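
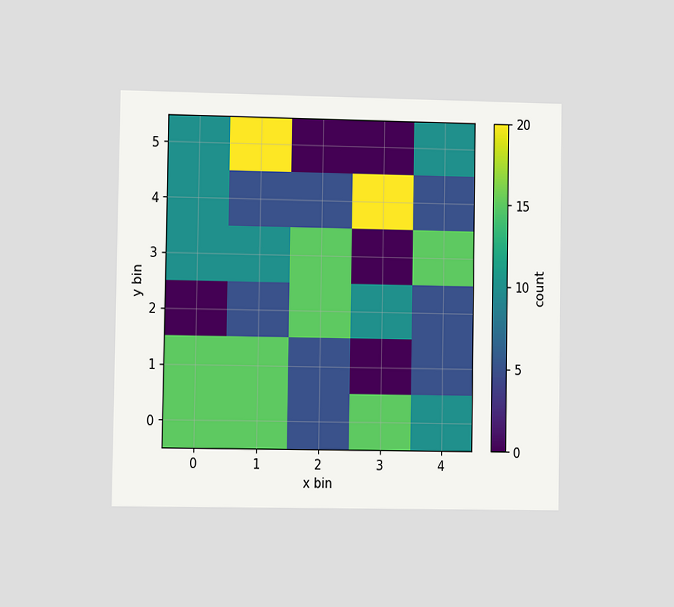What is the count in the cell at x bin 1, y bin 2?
5

The chart is viewed at a slight angle. Matching the cell (1, 2) against the colorbar gives 5.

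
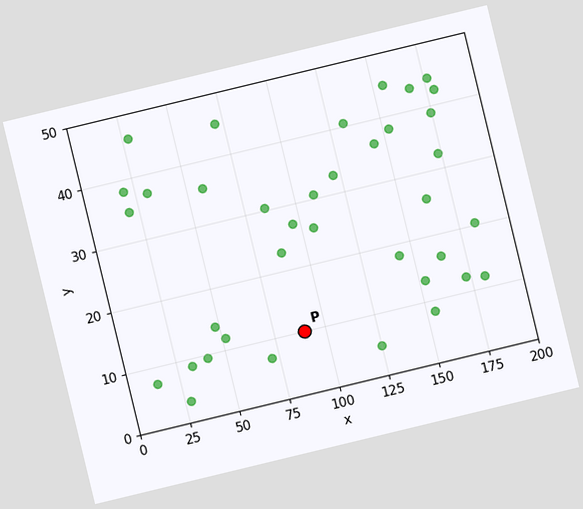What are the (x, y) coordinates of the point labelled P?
The chart is tilted about 14° counter-clockwise. Following the gridlines from P to each axis, P sits at (90, 10).

(90, 10)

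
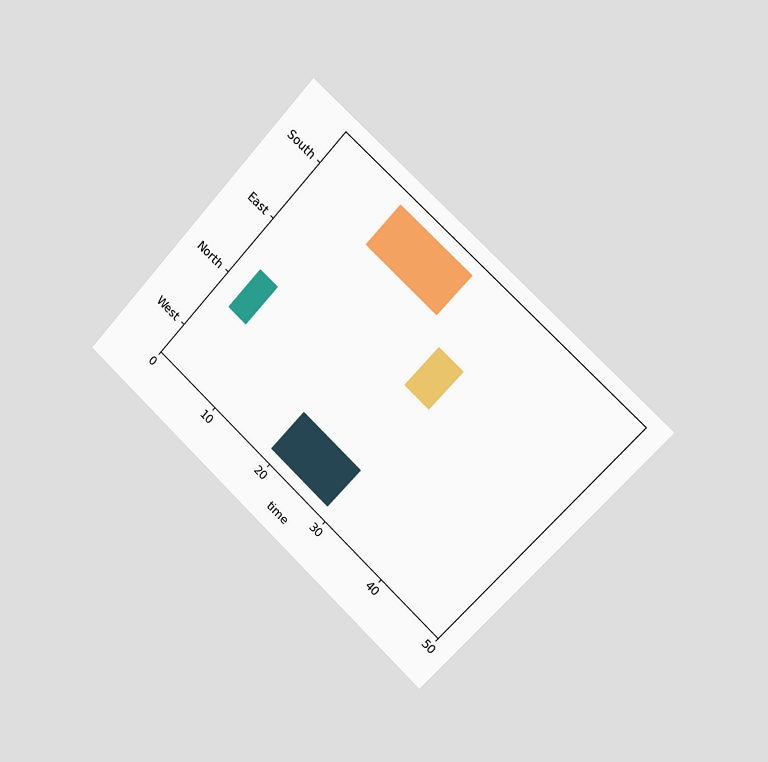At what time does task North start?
The chart is tilted about 42° clockwise and viewed slightly from the right. The North bar begins at t=3.

3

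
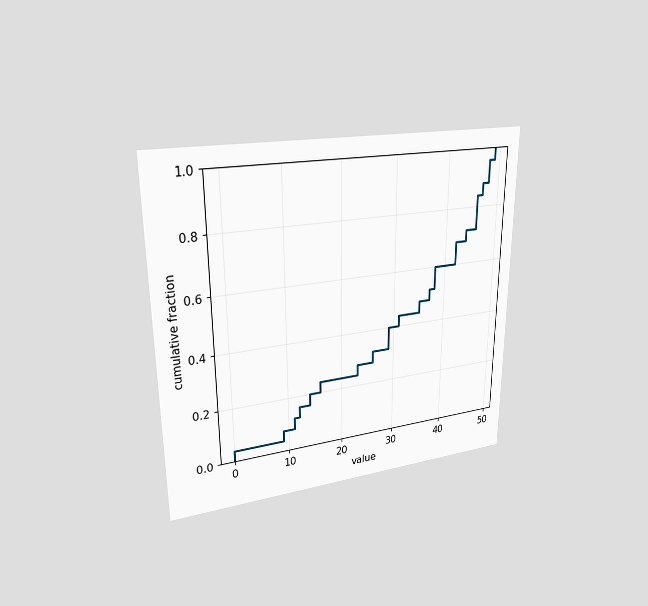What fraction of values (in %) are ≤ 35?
The chart is viewed at a slight angle. At x=35 the ECDF step is at 48%.

48%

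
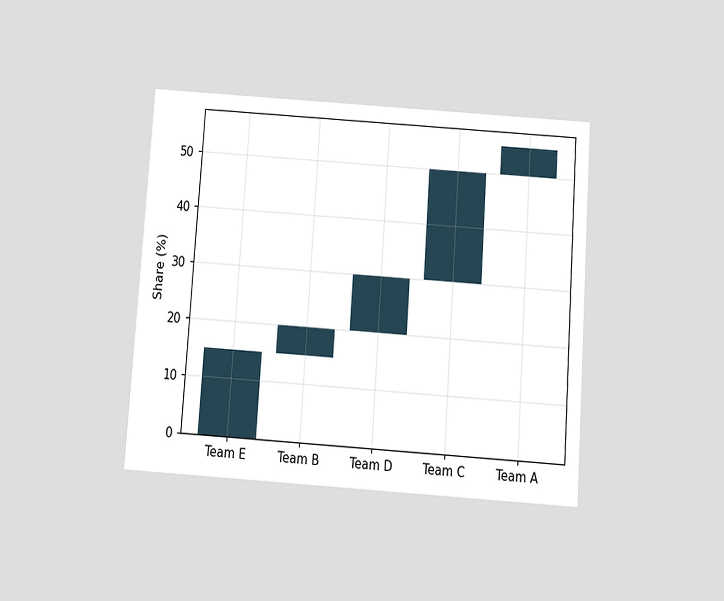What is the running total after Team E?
15%

The chart is tilted about 4° clockwise and viewed slightly from below. After Team E the running total reaches 15%.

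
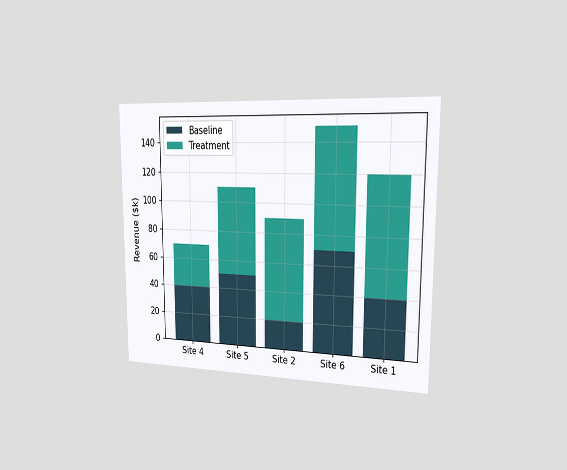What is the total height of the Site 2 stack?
$90k

The chart is viewed slightly from the right. The Site 2 stack's top reaches $90k on the y-axis.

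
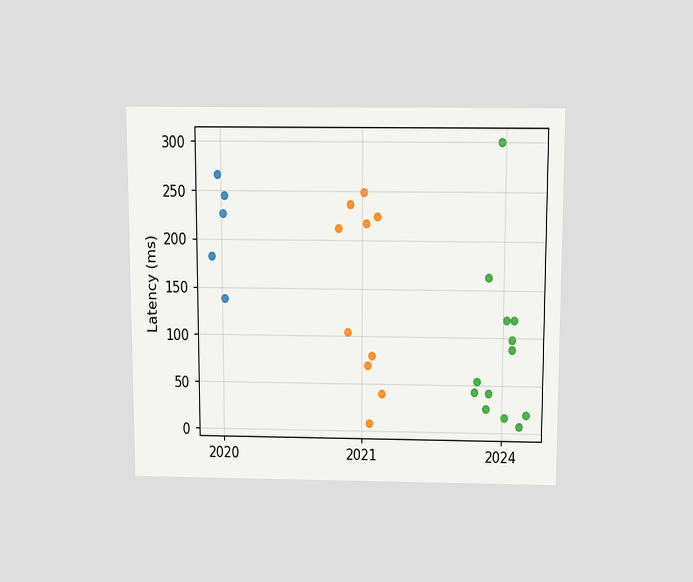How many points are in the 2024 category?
13

The chart is viewed slightly from above. Counting the markers in the 2024 column gives 13.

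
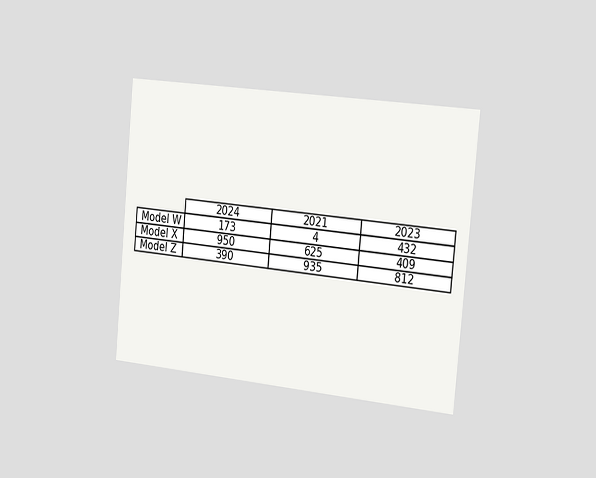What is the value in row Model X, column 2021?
625

The chart is tilted about 5° clockwise and viewed slightly from the right. The (Model X, 2021) cell reads 625.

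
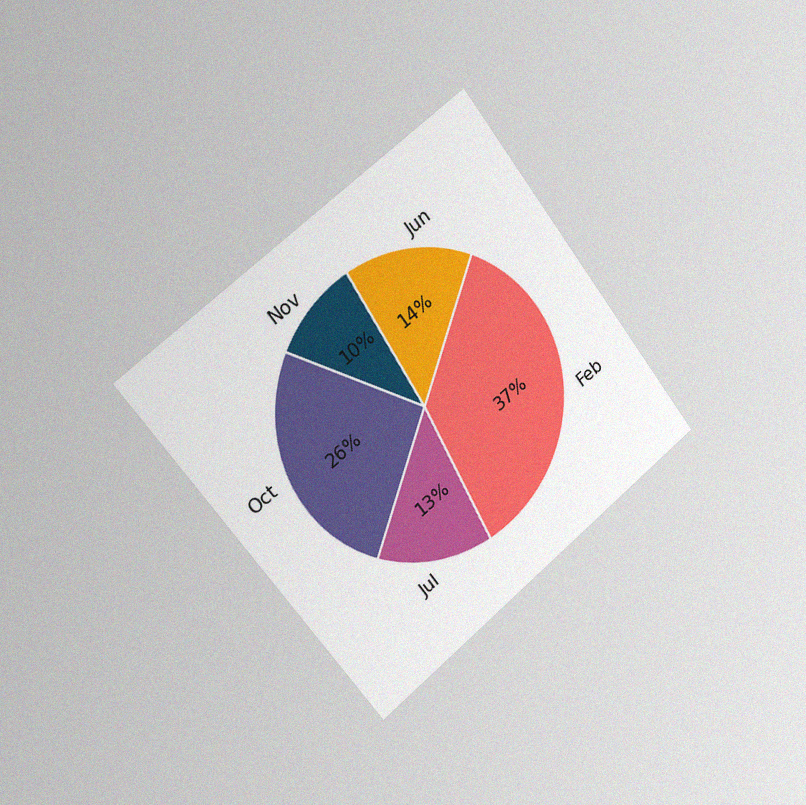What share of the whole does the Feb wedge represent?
37%

The chart is tilted about 37° counter-clockwise and viewed slightly from the left, with some photo noise. The Feb slice takes up 37% of the pie.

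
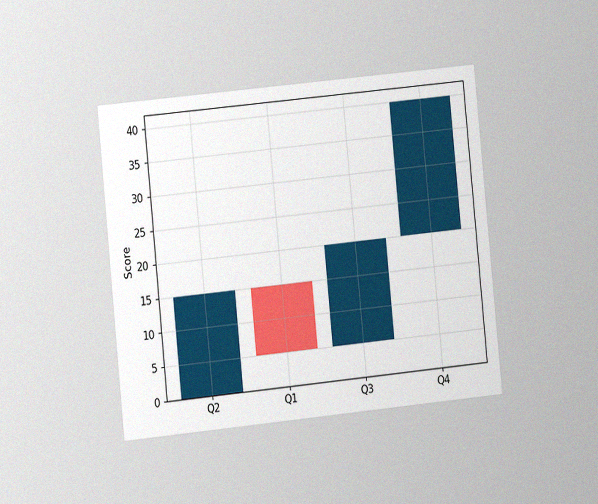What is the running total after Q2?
The chart is tilted about 6° counter-clockwise and viewed at a slight angle, with some photo noise. After Q2 the running total reaches 15.

15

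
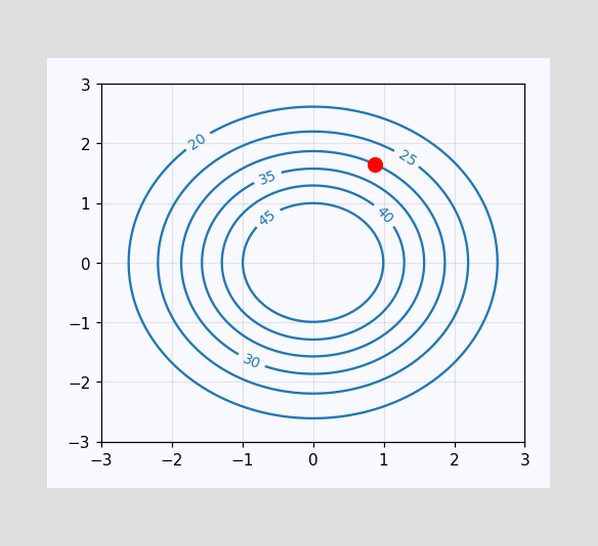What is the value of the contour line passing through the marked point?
The marked point sits on the contour labelled 30.

30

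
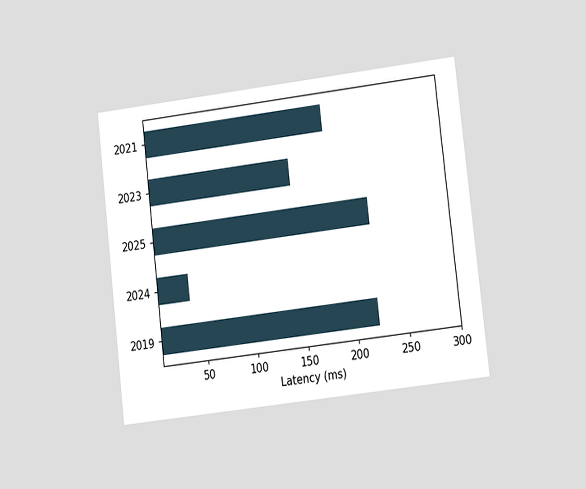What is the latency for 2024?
The chart is tilted about 7° counter-clockwise and viewed at a slight angle. Reading along the chart's x-axis, the 2024 bar reaches 37ms.

37ms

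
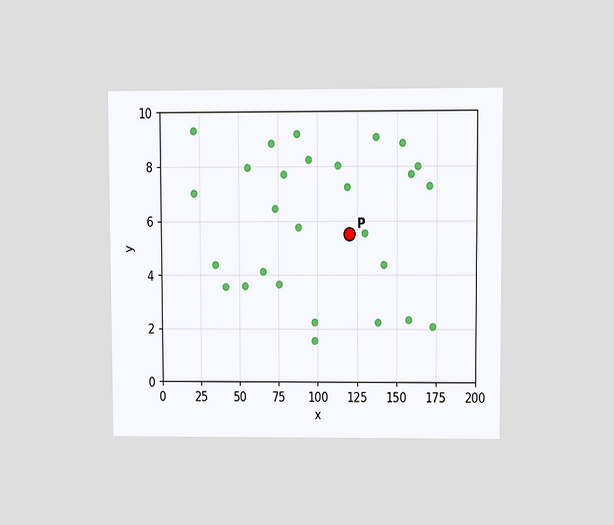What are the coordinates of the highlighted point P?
The chart is viewed at a slight angle. Following the gridlines from P to each axis, P sits at (120, 5.5).

(120, 5.5)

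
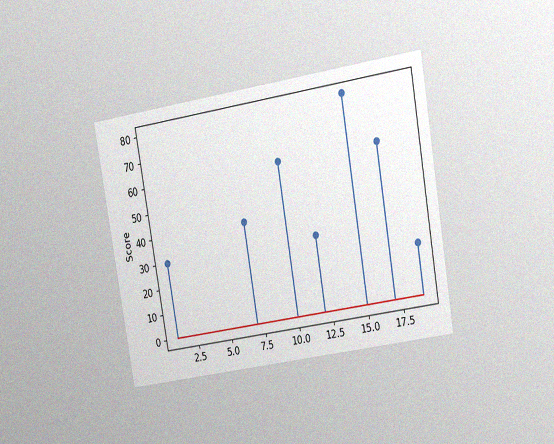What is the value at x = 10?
60

The chart is tilted about 10° counter-clockwise and viewed at a slight angle, with some photo noise. The stem at x=10 reaches 60.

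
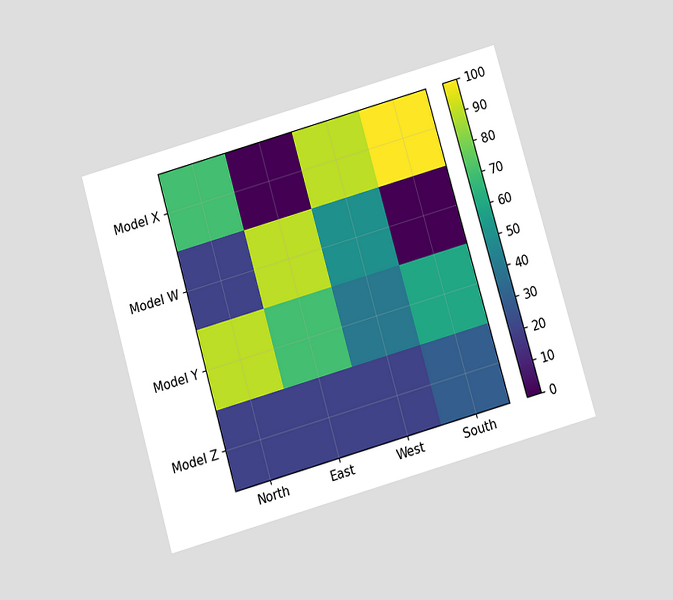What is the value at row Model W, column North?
20

The chart is tilted about 16° counter-clockwise and viewed slightly from below. Matching cell (Model W, North) against the colorbar gives 20.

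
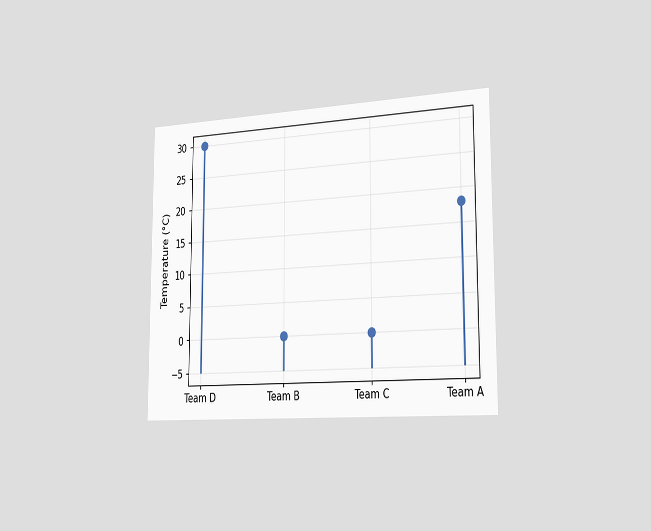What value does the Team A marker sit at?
18°C

The chart is viewed slightly from the right. The Team A marker sits at 18°C.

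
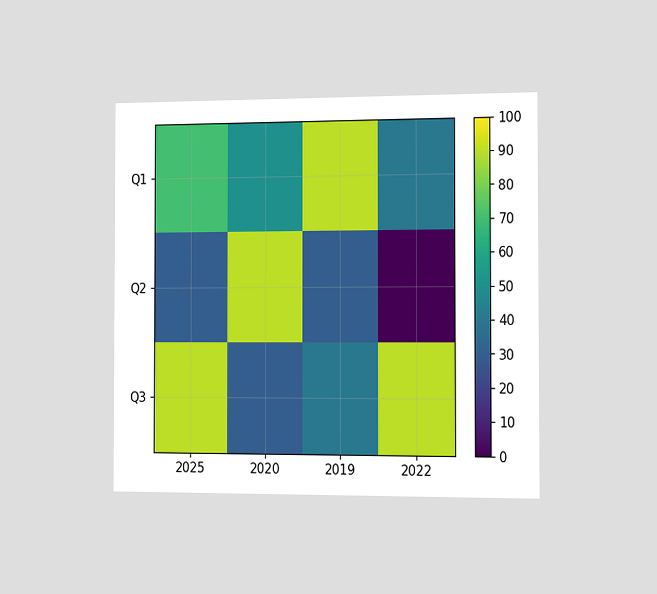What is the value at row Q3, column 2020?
The chart is viewed slightly from the right. Matching cell (Q3, 2020) against the colorbar gives 30.

30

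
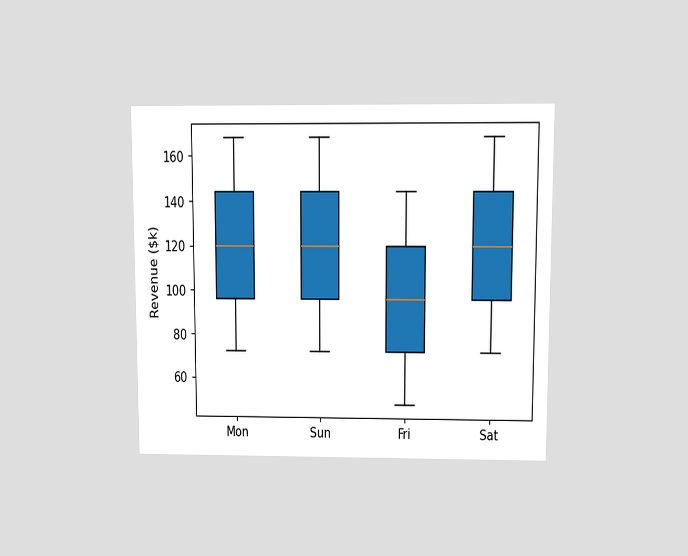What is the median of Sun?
$120k

The chart is viewed at a slight angle. The median line in the Sun box sits at $120k.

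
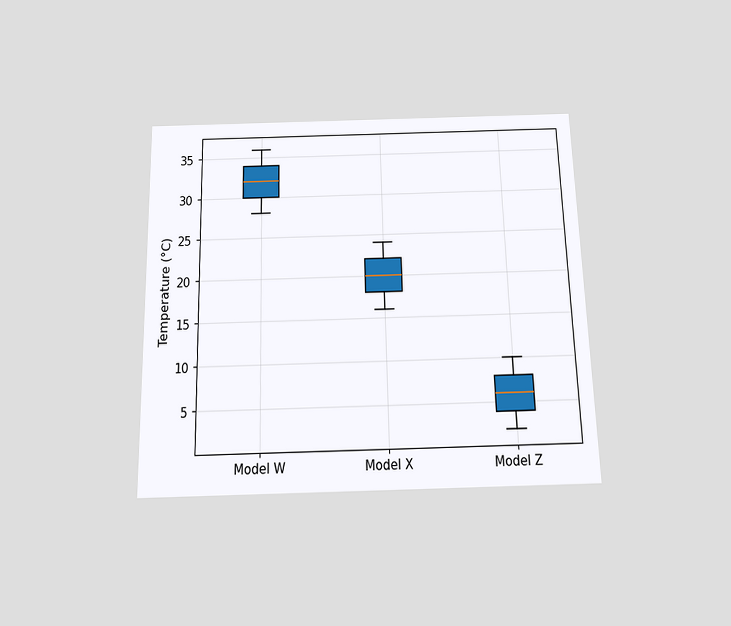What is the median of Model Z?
6°C

The chart is viewed slightly from below. The median line in the Model Z box sits at 6°C.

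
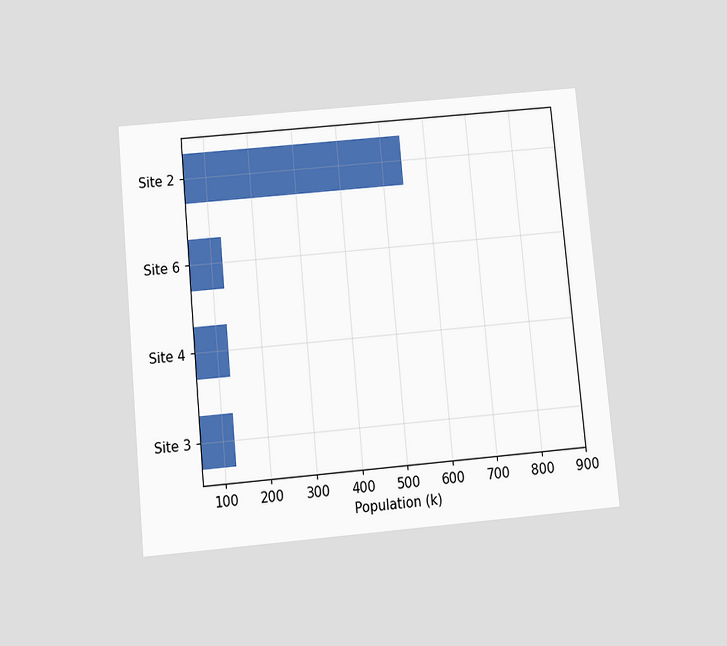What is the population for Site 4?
126k

The chart is tilted about 5° counter-clockwise and viewed slightly from below. Reading along the chart's x-axis, the Site 4 bar reaches 126k.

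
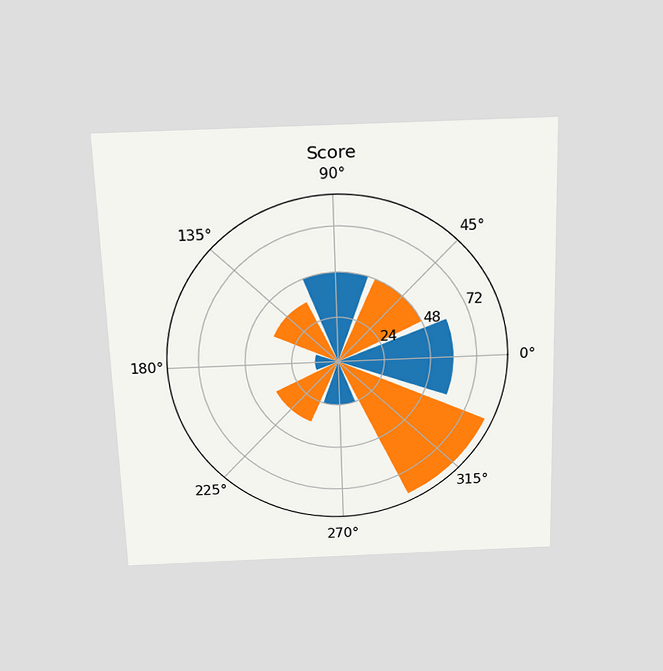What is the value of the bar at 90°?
The chart is viewed slightly from above. The bar at 90° reaches 48 on the radial axis.

48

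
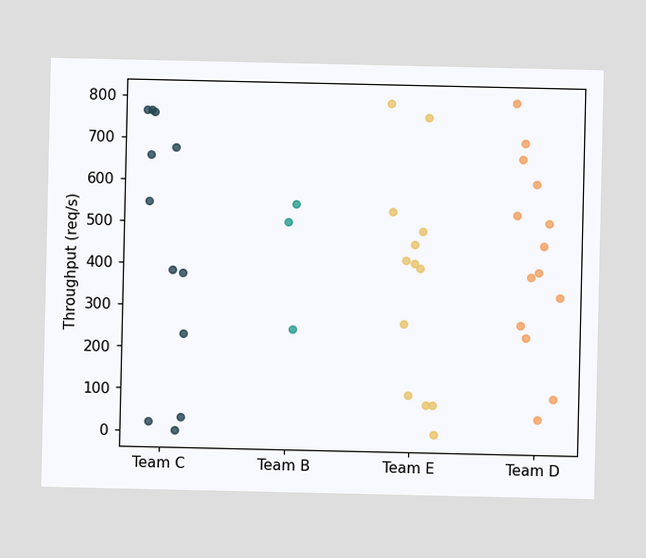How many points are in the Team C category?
Counting the markers in the Team C column gives 12.

12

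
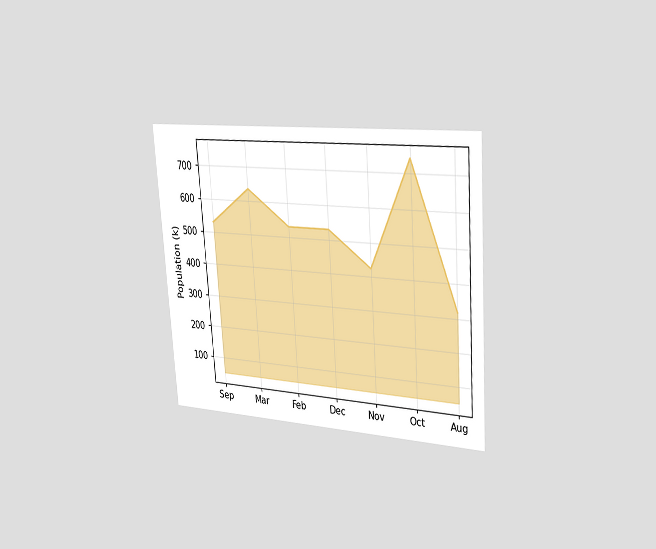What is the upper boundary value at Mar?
636k

The chart is tilted about 4° counter-clockwise and viewed slightly from the right. At Mar the upper boundary is at 636k.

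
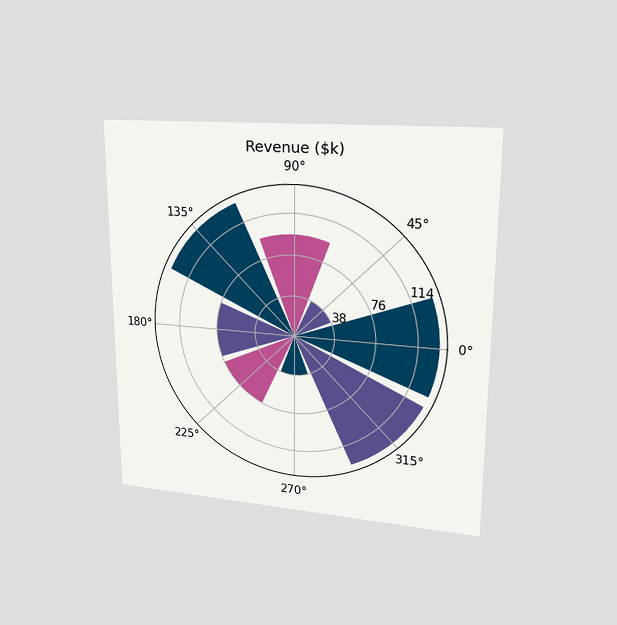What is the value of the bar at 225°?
The chart is viewed at a slight angle. The bar at 225° reaches $76k on the radial axis.

$76k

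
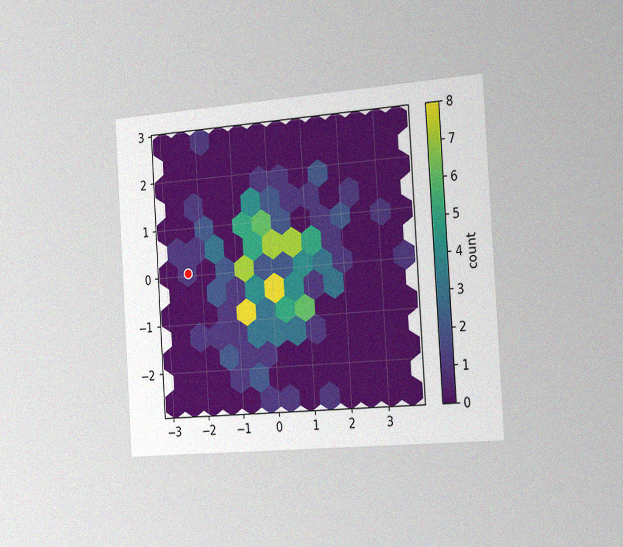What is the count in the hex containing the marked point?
1

The chart is tilted about 4° counter-clockwise and viewed slightly from the right, with some photo noise. The marked hex reads 1 on the colorbar.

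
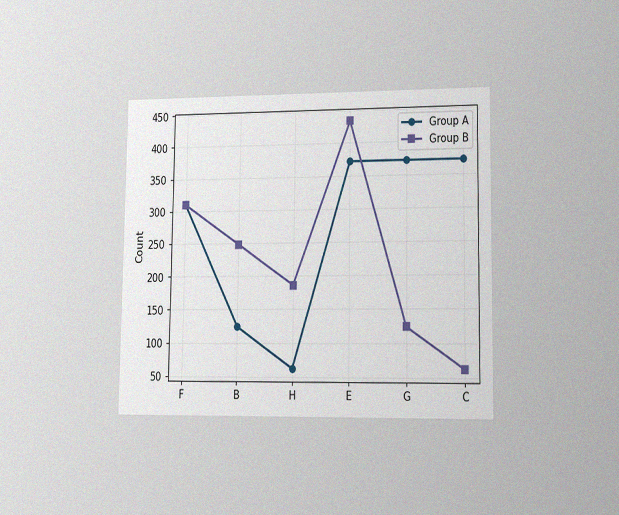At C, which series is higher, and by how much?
Group A, by 310

The chart is viewed slightly from the right, with some photo noise. At C, Group A sits above the other line by 310.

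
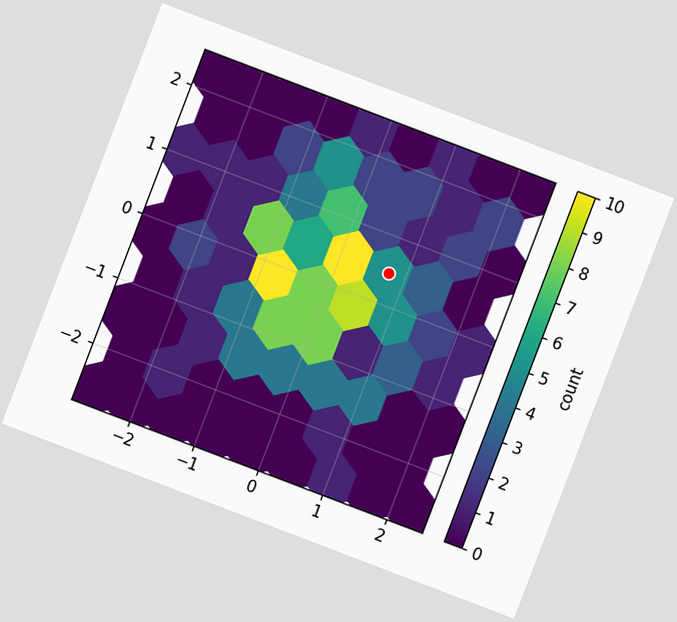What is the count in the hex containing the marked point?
The chart is tilted about 21° clockwise. The marked hex reads 5 on the colorbar.

5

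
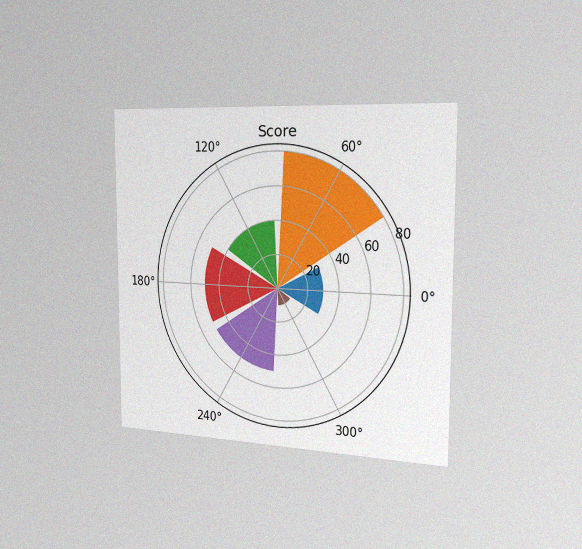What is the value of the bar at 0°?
The chart is viewed slightly from the right, with some photo noise. The bar at 0° reaches 30 on the radial axis.

30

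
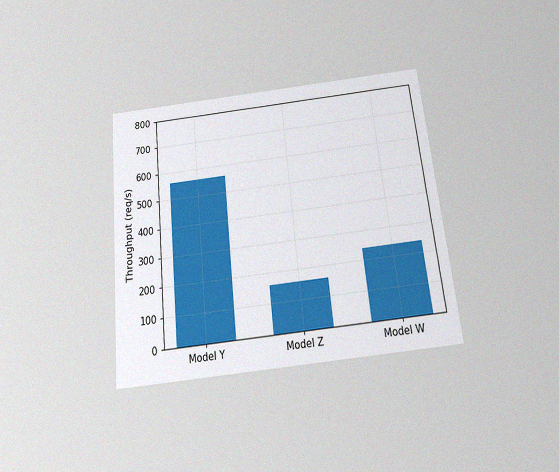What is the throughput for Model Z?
160req/s

The chart is tilted about 6° counter-clockwise and viewed slightly from below, with some photo noise. Reading along the chart's y-axis, the Model Z bar reaches 160req/s.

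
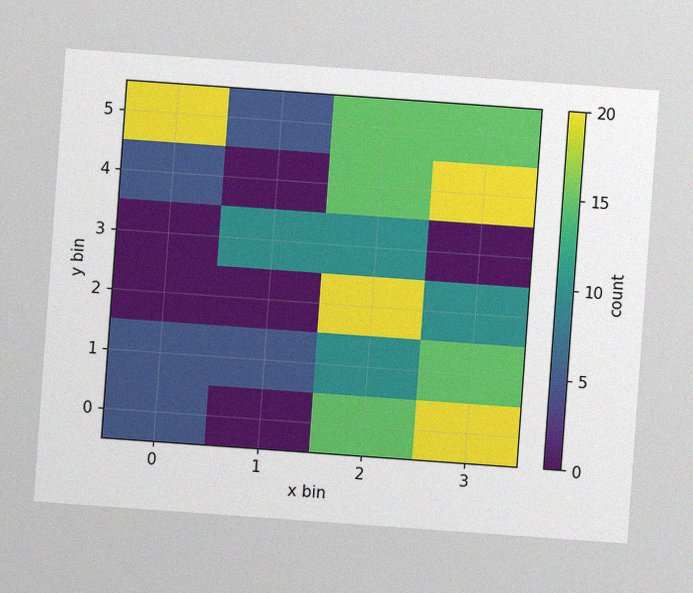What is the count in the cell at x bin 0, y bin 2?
The chart is tilted about 4° clockwise, with some photo noise. Matching the cell (0, 2) against the colorbar gives 0.

0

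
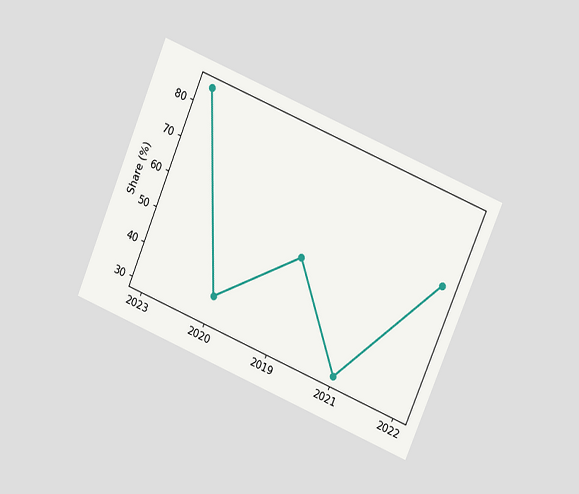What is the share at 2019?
55%

The chart is tilted about 23° clockwise and viewed at a slight angle. At 2019, the line is at 55%.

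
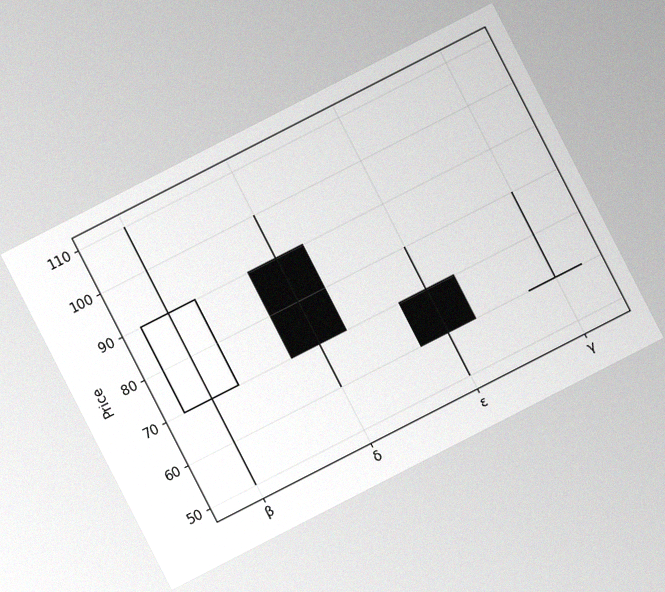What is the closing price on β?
The chart is tilted about 27° counter-clockwise, with some photo noise. The β candle closes at 90.

90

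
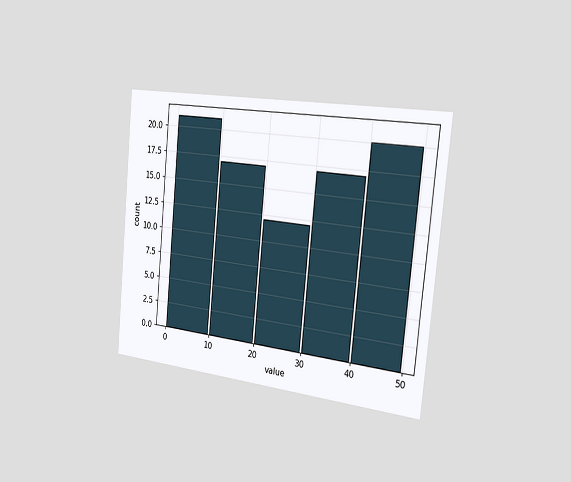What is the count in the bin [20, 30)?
The chart is tilted about 5° clockwise and viewed slightly from the right. The [20, 30) bin has height 12.

12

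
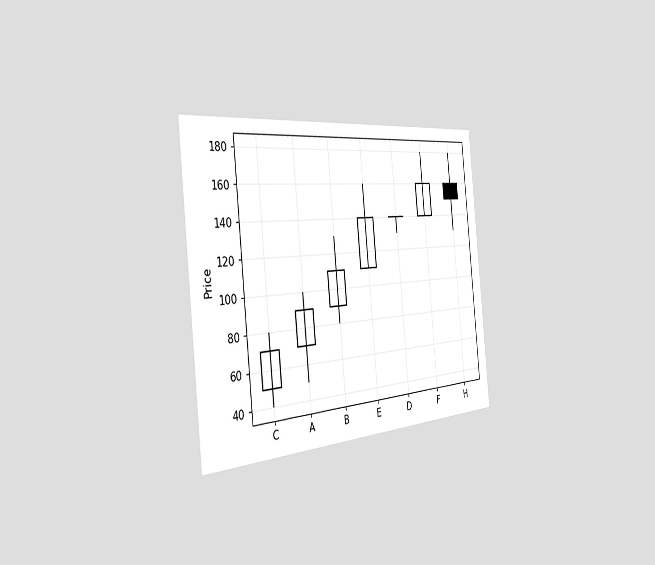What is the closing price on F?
The chart is tilted about 6° counter-clockwise and viewed slightly from the left. The F candle closes at 160.

160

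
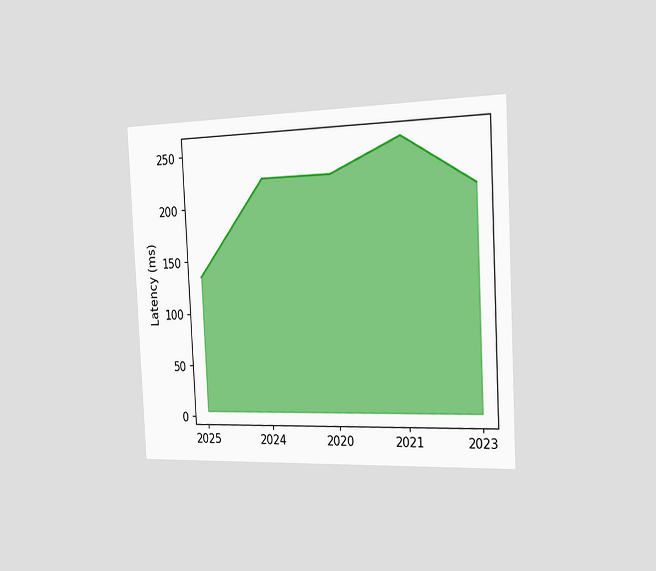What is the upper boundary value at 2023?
The chart is tilted about 3° counter-clockwise and viewed slightly from the right. At 2023 the upper boundary is at 210ms.

210ms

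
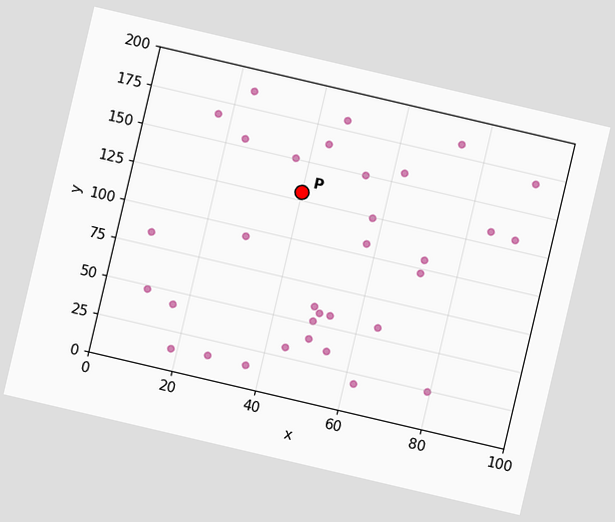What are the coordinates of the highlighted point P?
The chart is tilted about 13° clockwise. Following the gridlines from P to each axis, P sits at (40, 130).

(40, 130)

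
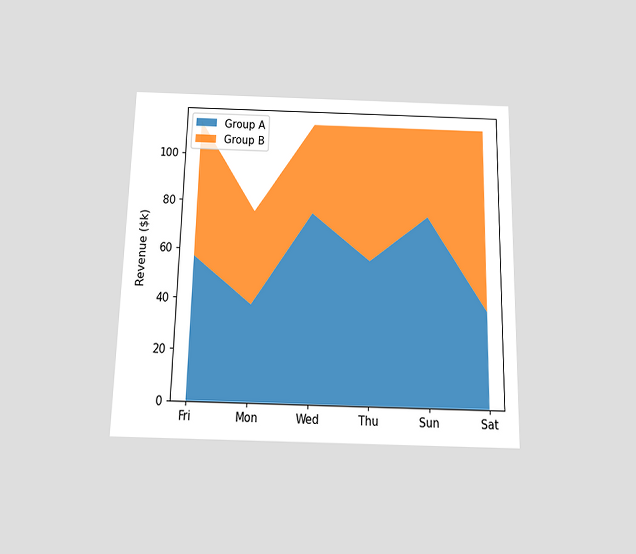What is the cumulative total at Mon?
$76k

The chart is viewed slightly from below. The stacked total at Mon reaches $76k.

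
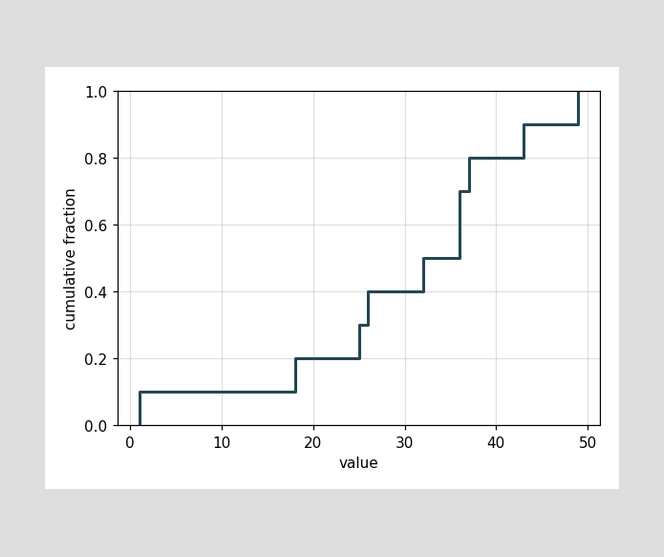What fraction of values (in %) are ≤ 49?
100%

At x=49 the ECDF step is at 100%.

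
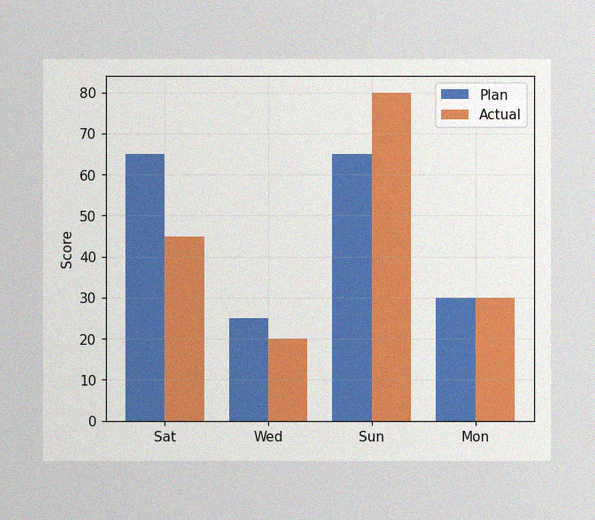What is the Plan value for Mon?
30

The image has some photo noise and uneven lighting. The Plan bar at Mon reaches 30 on the y-axis.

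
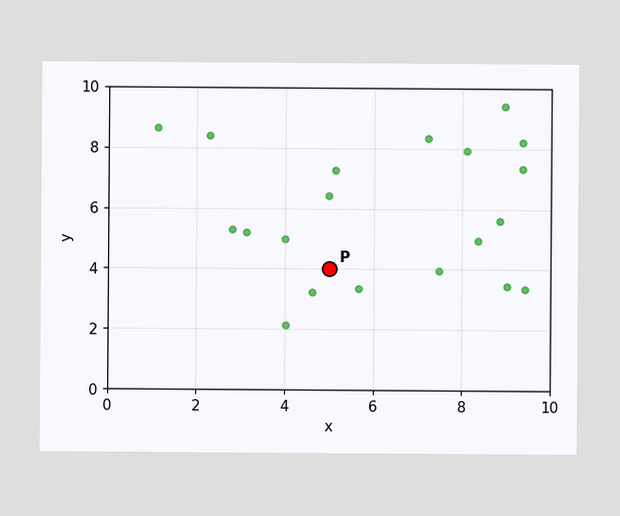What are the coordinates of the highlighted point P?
Following the gridlines from P to each axis, P sits at (5, 4).

(5, 4)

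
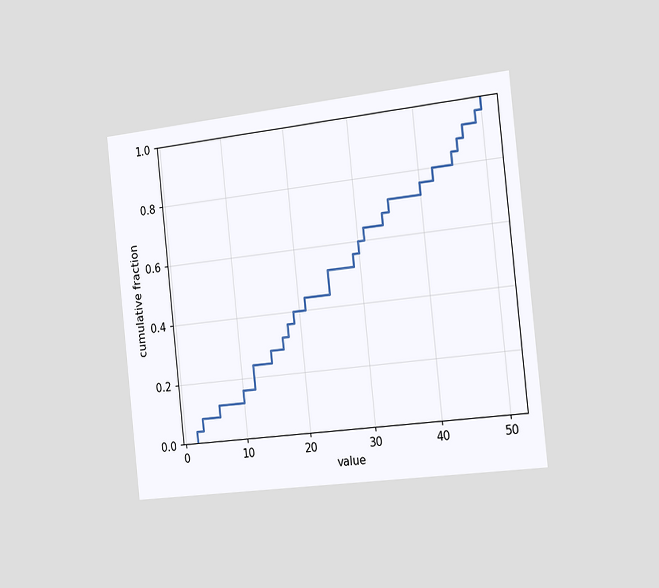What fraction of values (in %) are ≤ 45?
The chart is tilted about 6° counter-clockwise and viewed slightly from the right. At x=45 the ECDF step is at 84%.

84%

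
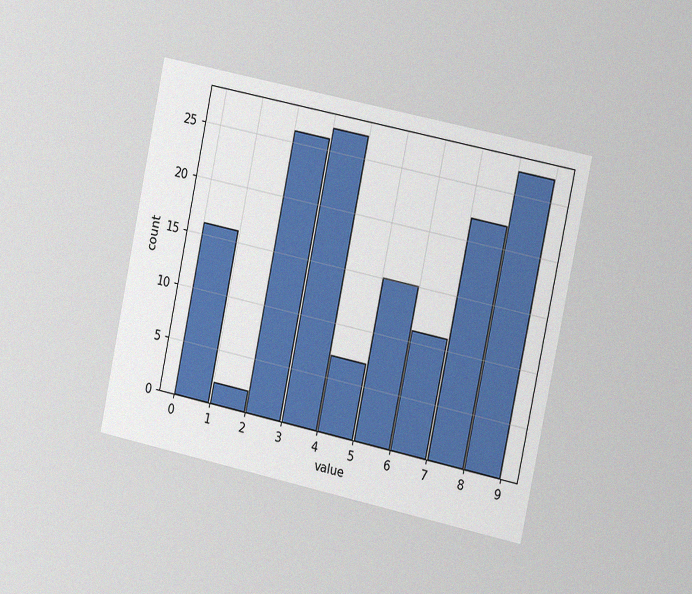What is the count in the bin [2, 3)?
The chart is tilted about 12° clockwise and viewed slightly from the right, with some photo noise. The [2, 3) bin has height 26.

26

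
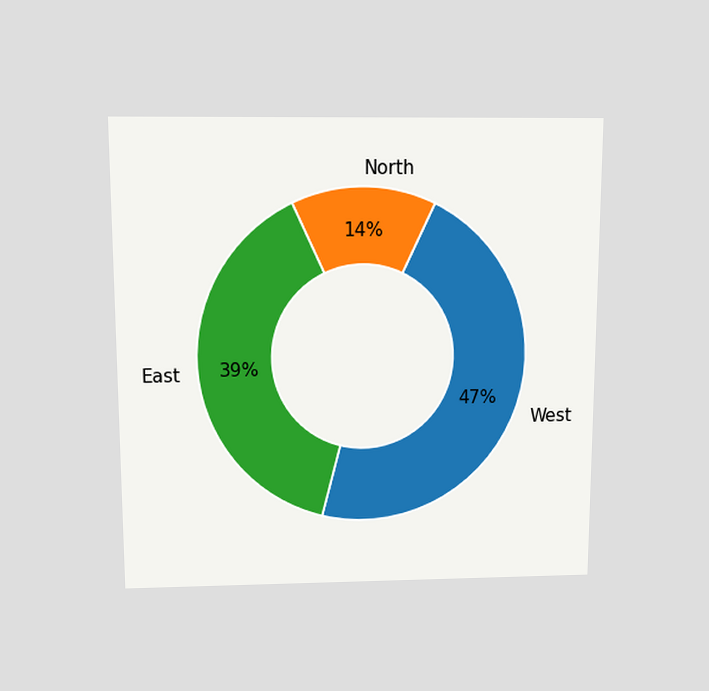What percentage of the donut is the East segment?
39%

The chart is viewed slightly from above. The East segment takes up 39% of the ring.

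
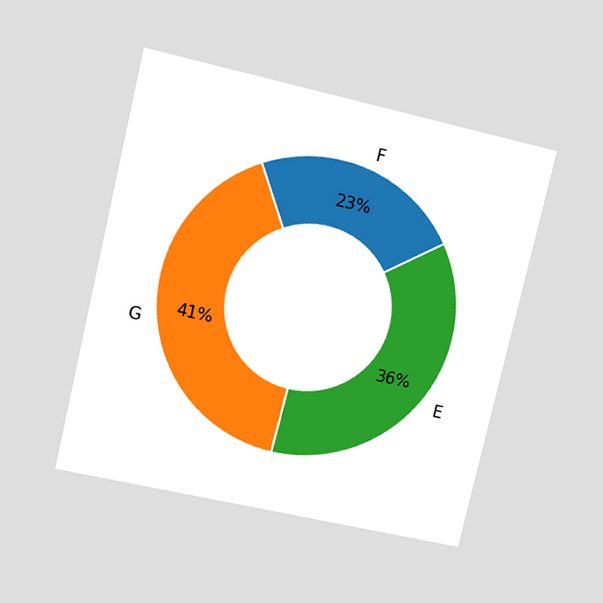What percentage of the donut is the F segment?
The chart is tilted about 13° clockwise and viewed at a slight angle. The F segment takes up 23% of the ring.

23%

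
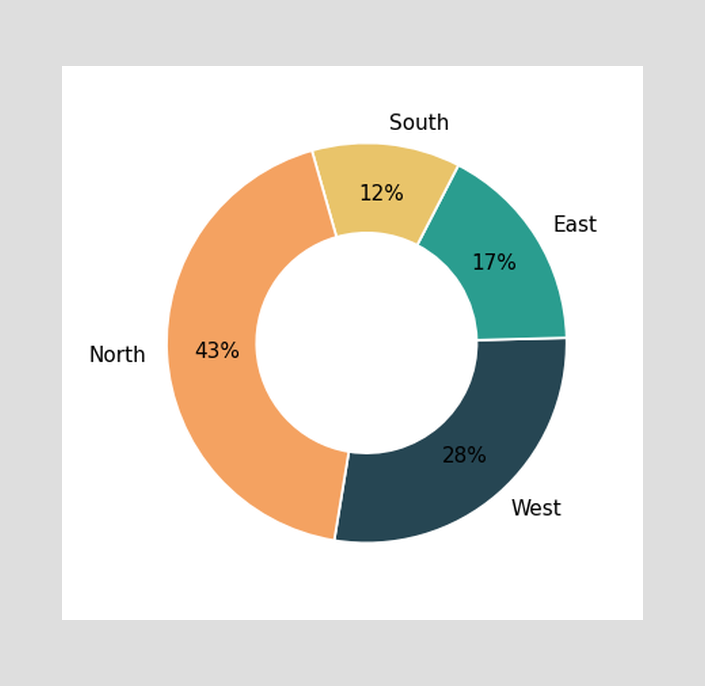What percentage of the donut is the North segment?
The North segment takes up 43% of the ring.

43%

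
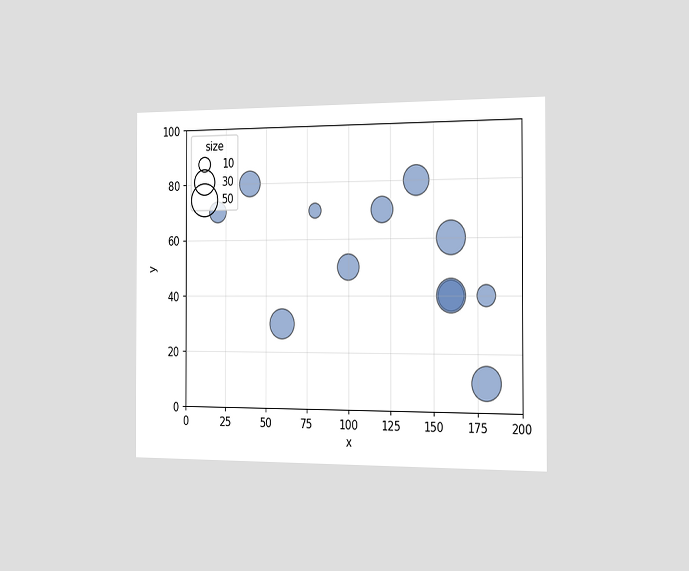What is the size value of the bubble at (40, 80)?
The chart is viewed slightly from the right. Matching the bubble at (40, 80) against the size legend gives 30.

30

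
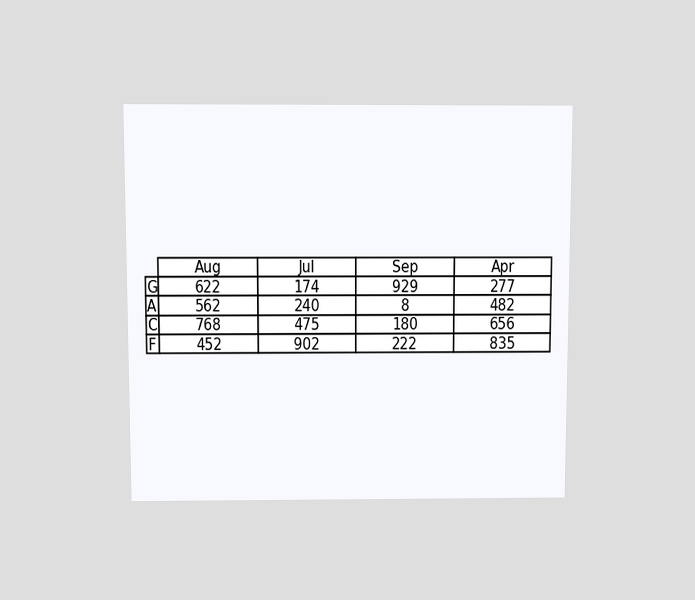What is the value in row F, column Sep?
The chart is viewed slightly from above. The (F, Sep) cell reads 222.

222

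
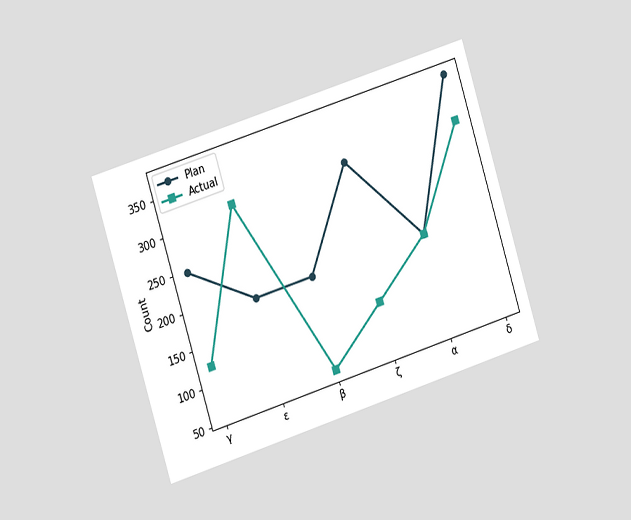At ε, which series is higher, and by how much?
Actual, by 124

The chart is tilted about 17° counter-clockwise and viewed slightly from the left. At ε, Actual sits above the other line by 124.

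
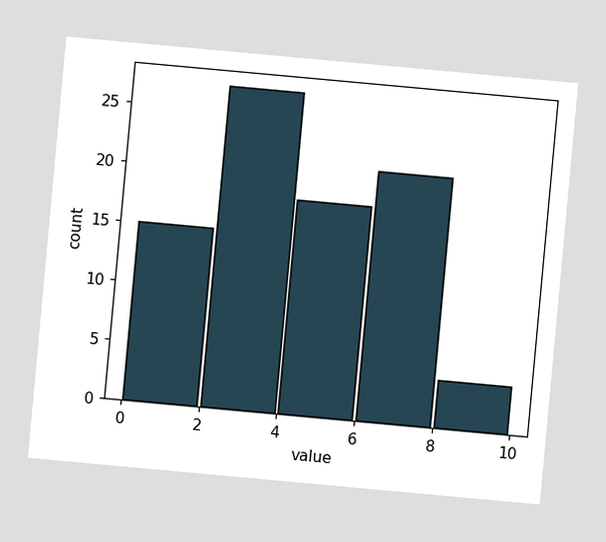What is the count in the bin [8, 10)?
4

The chart is tilted about 5° clockwise. The [8, 10) bin has height 4.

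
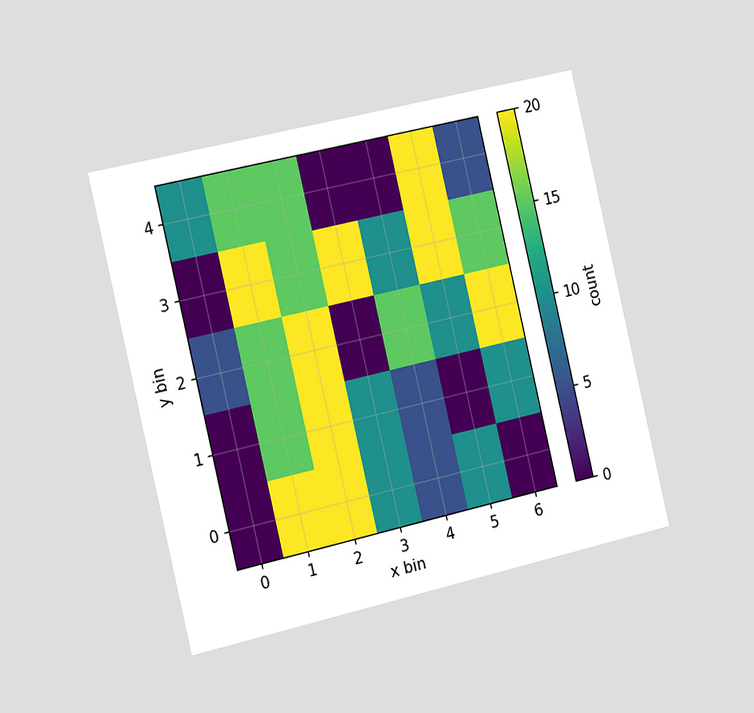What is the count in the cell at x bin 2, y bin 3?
15

The chart is tilted about 13° counter-clockwise and viewed slightly from the left. Matching the cell (2, 3) against the colorbar gives 15.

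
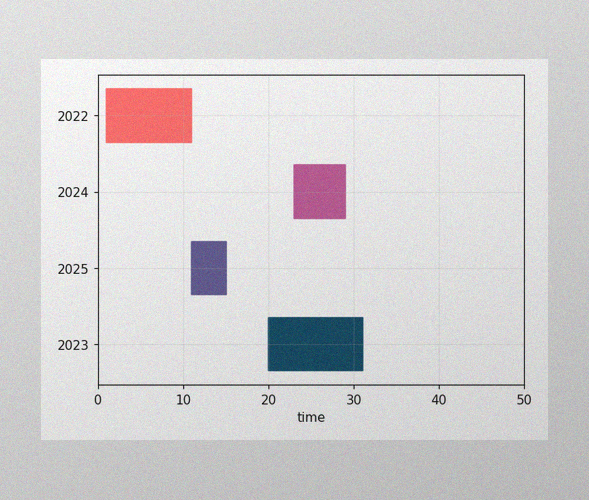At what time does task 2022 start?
The image has some photo noise and uneven lighting. The 2022 bar begins at t=1.

1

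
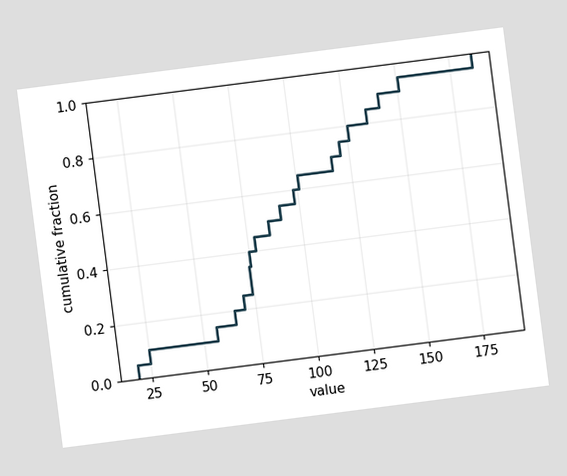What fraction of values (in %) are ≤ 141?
The chart is tilted about 7° counter-clockwise. At x=141 the ECDF step is at 90%.

90%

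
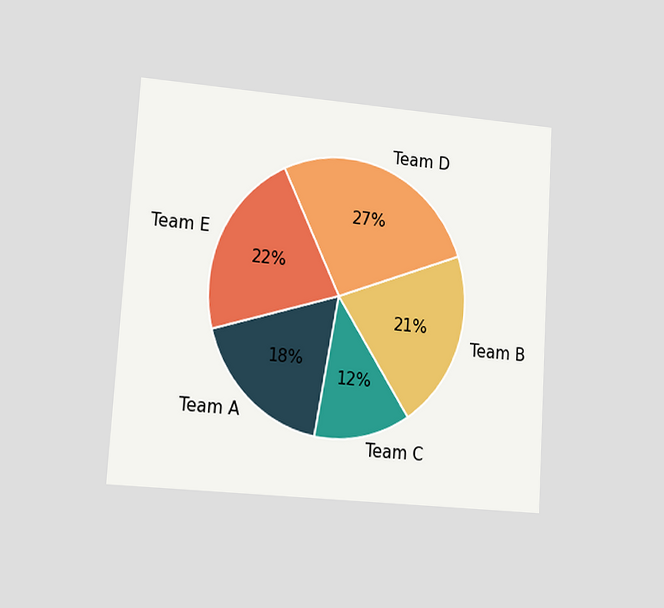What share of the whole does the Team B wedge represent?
The chart is tilted about 4° clockwise and viewed at a slight angle. The Team B slice takes up 21% of the pie.

21%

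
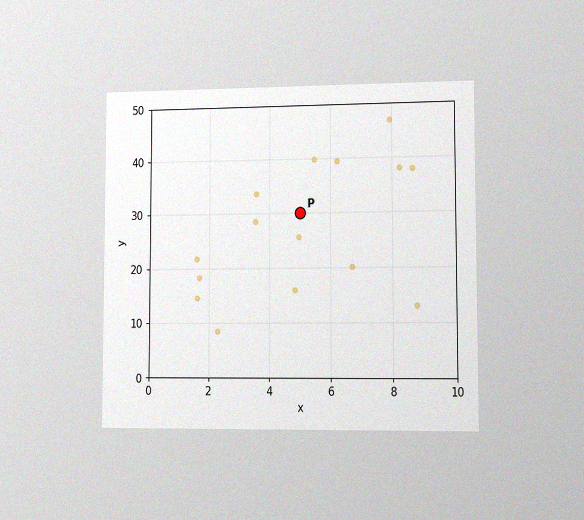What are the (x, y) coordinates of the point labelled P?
The chart is viewed slightly from the right, with some photo noise. Following the gridlines from P to each axis, P sits at (5, 30).

(5, 30)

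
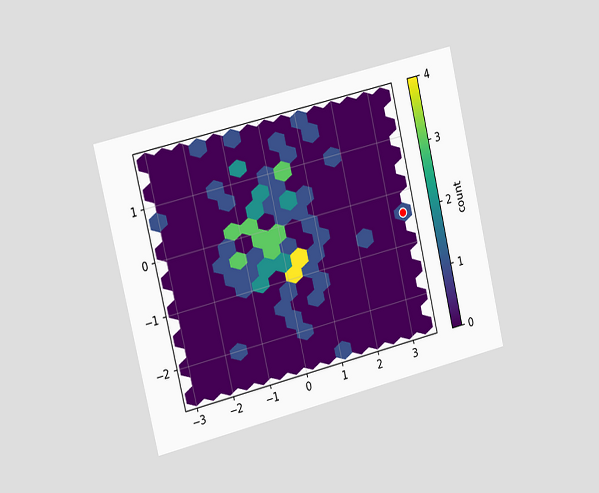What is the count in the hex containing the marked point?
1

The chart is tilted about 13° counter-clockwise and viewed slightly from the left. The marked hex reads 1 on the colorbar.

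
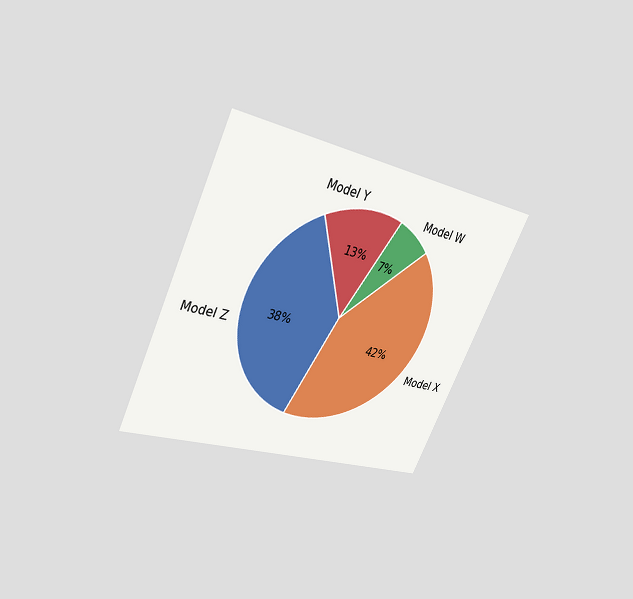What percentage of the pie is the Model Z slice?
38%

The chart is tilted about 25° clockwise and viewed slightly from above. The Model Z slice takes up 38% of the pie.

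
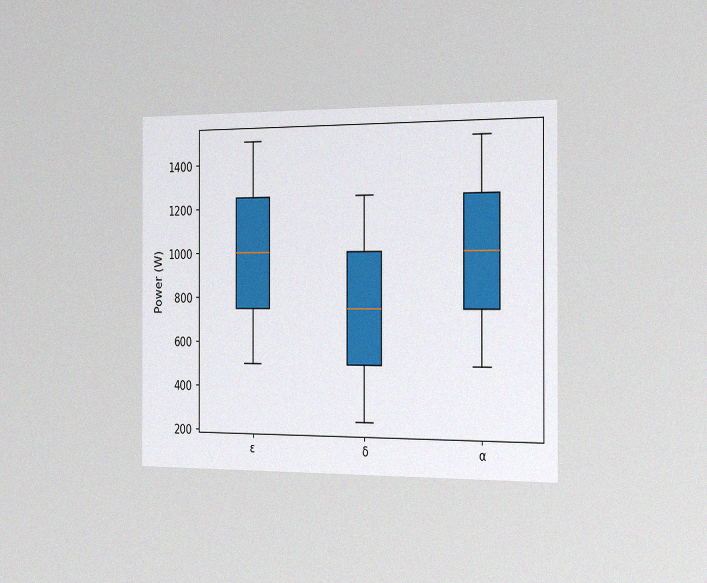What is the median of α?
The chart is viewed slightly from the right, with some photo noise. The median line in the α box sits at 1000W.

1000W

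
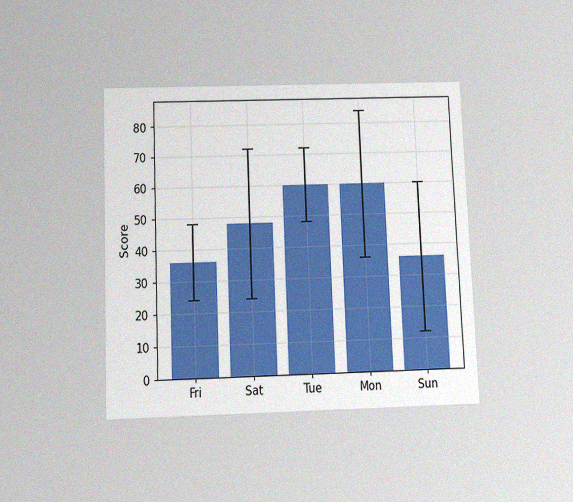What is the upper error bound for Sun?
The chart is tilted about 2° counter-clockwise and viewed slightly from below, with some photo noise. The Sun bar's upper whisker reaches 60.

60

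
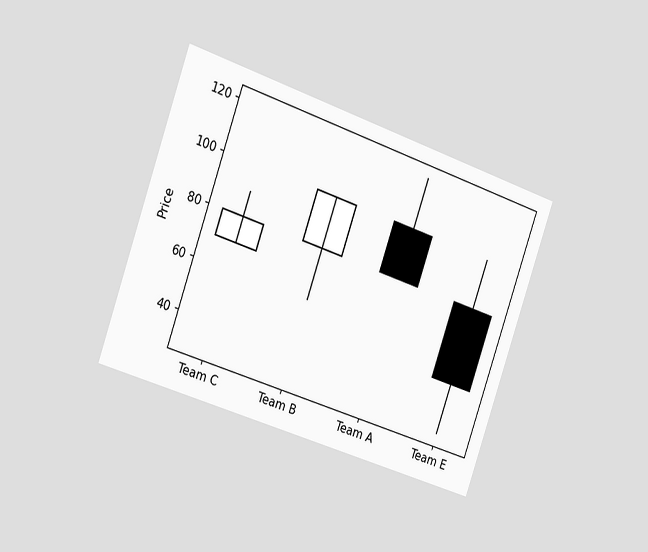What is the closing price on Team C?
The chart is tilted about 19° clockwise and viewed slightly from the left. The Team C candle closes at 80.

80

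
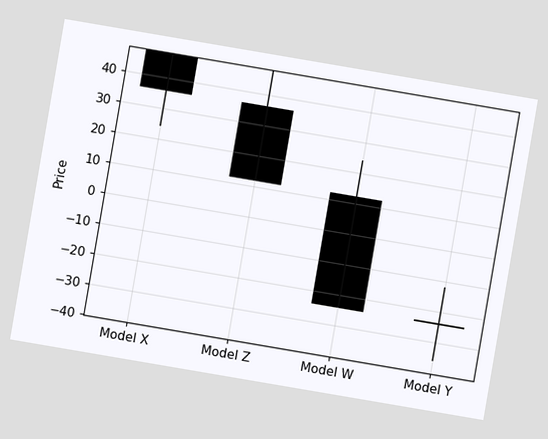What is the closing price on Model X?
36

The chart is tilted about 10° clockwise. The Model X candle closes at 36.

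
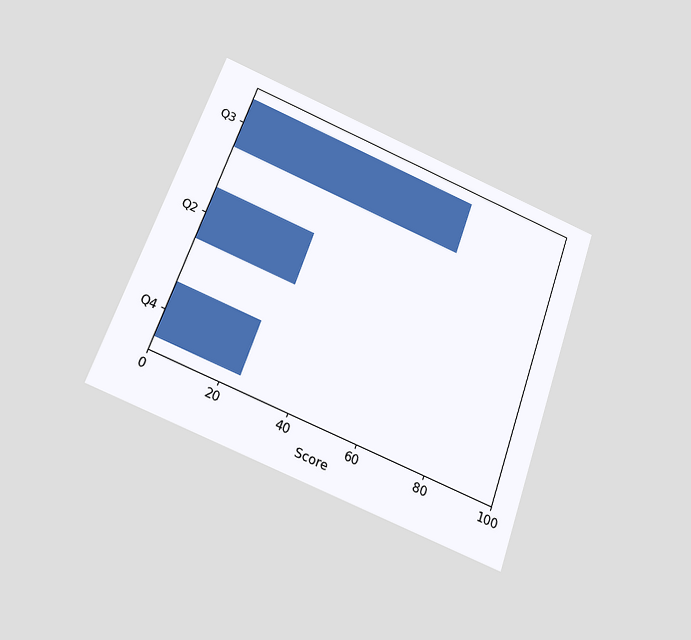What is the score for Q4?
The chart is tilted about 19° clockwise and viewed slightly from below. Reading along the chart's x-axis, the Q4 bar reaches 25.

25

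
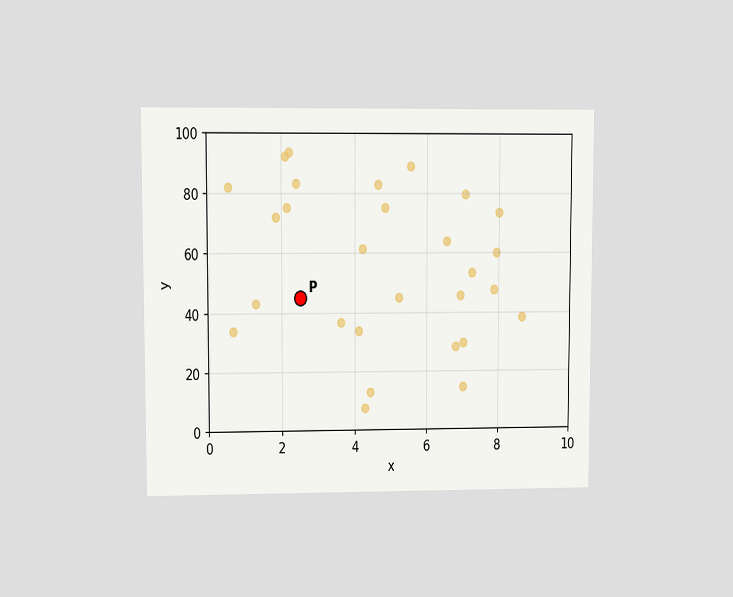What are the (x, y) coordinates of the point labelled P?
(2.5, 45)

The chart is viewed at a slight angle. Following the gridlines from P to each axis, P sits at (2.5, 45).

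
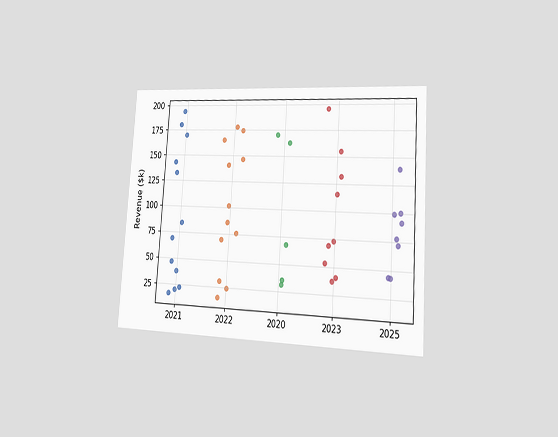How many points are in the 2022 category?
12

The chart is tilted about 4° clockwise and viewed slightly from the right. Counting the markers in the 2022 column gives 12.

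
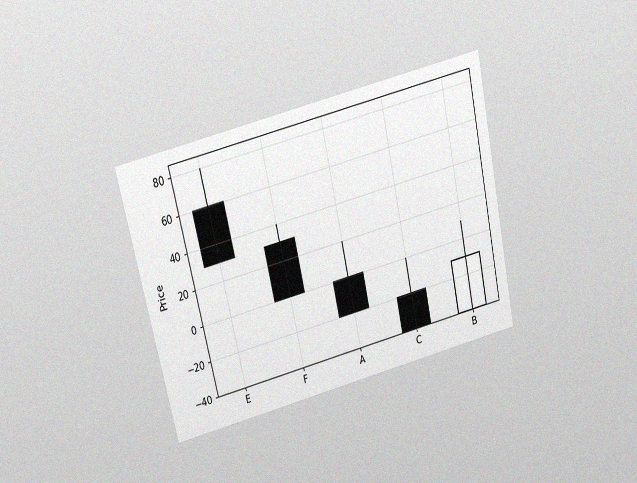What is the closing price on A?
-20

The chart is tilted about 13° counter-clockwise and viewed slightly from above, with some photo noise. The A candle closes at -20.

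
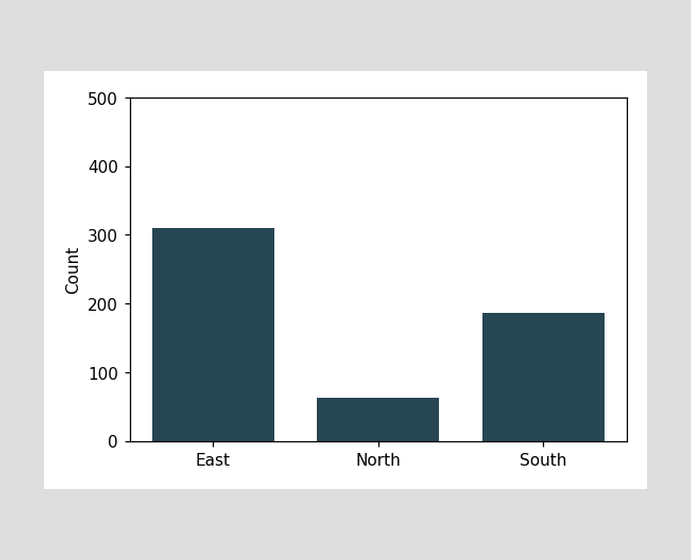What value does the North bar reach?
Reading along the chart's y-axis, the North bar reaches 62.

62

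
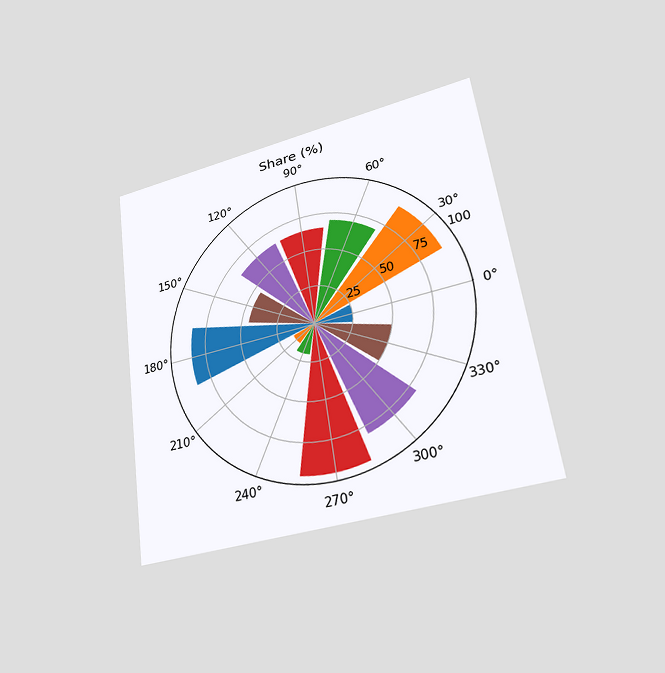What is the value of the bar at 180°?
The chart is tilted about 8° counter-clockwise and viewed at a slight angle. The bar at 180° reaches 85% on the radial axis.

85%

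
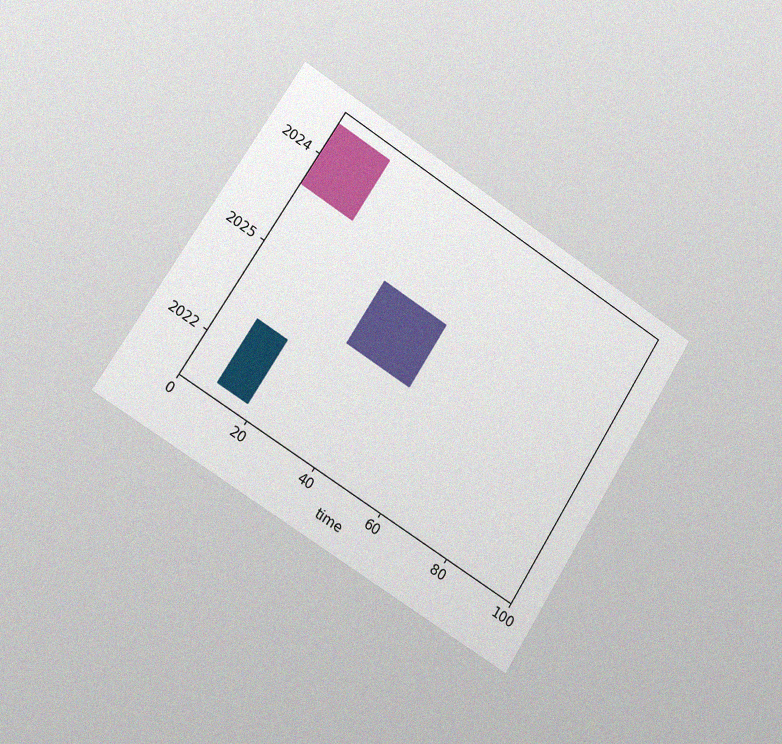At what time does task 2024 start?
0

The chart is tilted about 32° clockwise and viewed slightly from the left, with some photo noise. The 2024 bar begins at t=0.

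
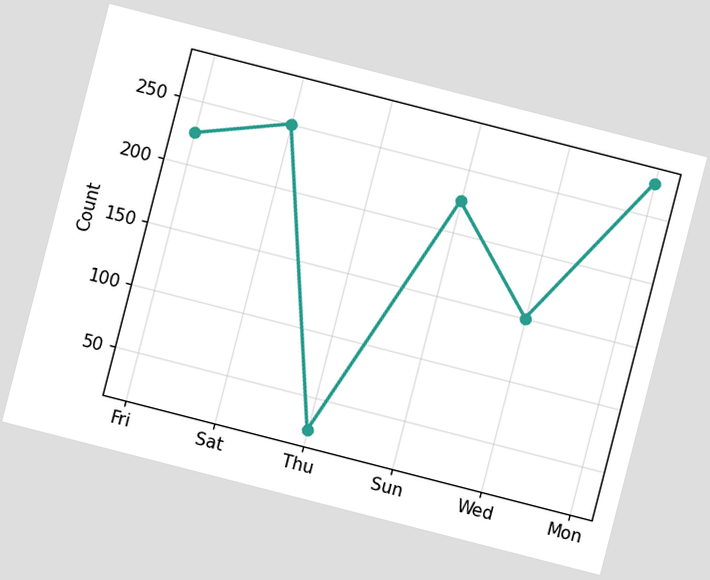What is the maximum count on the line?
The chart is tilted about 14° clockwise. The highest point is at Mon, and reading across to the y-axis gives 275.

275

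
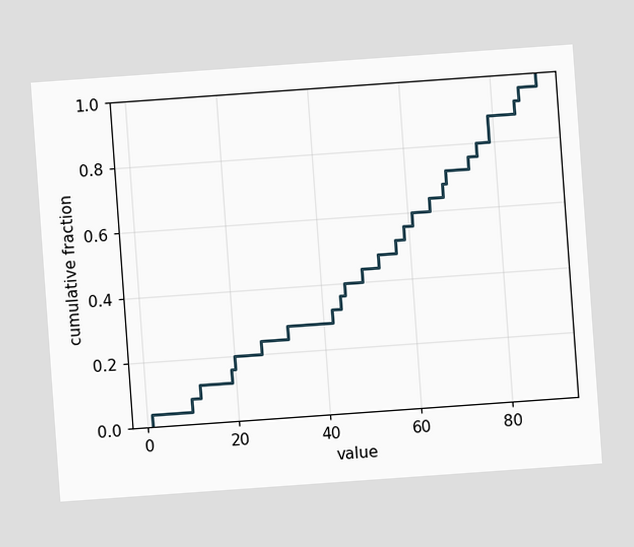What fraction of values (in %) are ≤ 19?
16%

The chart is tilted about 4° counter-clockwise. At x=19 the ECDF step is at 16%.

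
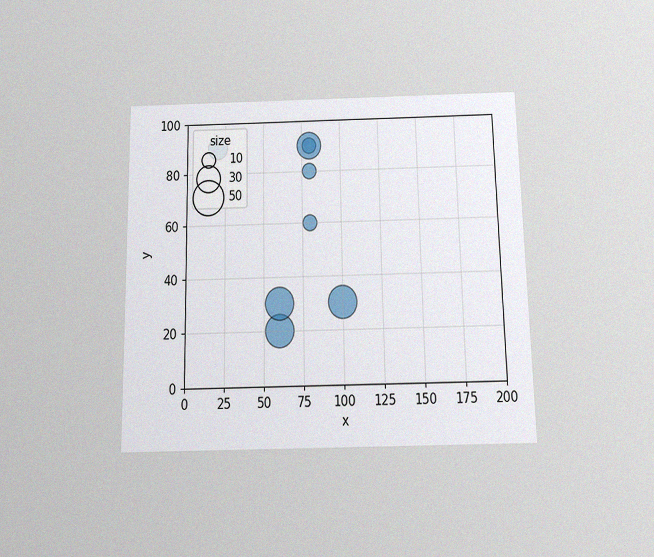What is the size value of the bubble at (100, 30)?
The chart is viewed slightly from below, with some photo noise. Matching the bubble at (100, 30) against the size legend gives 40.

40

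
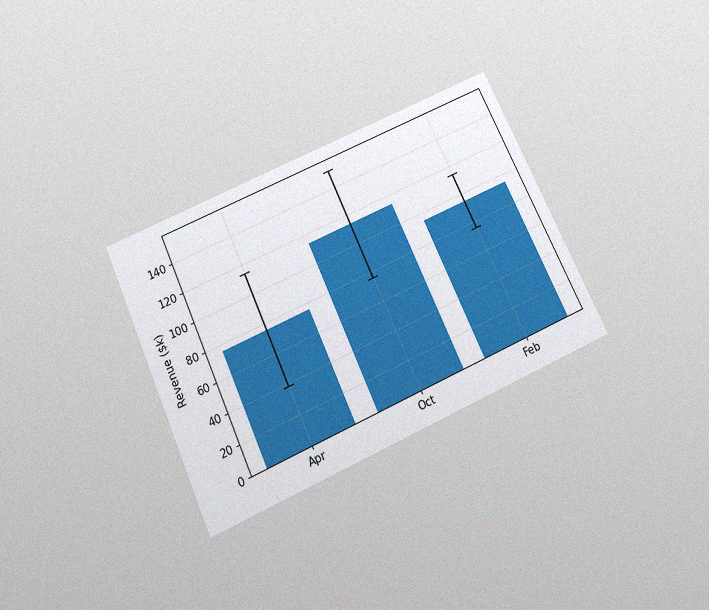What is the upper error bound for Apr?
$114k

The chart is tilted about 25° counter-clockwise and viewed slightly from below, with some photo noise. The Apr bar's upper whisker reaches $114k.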